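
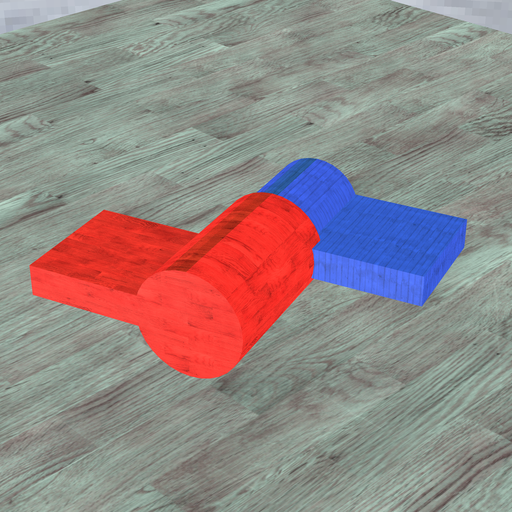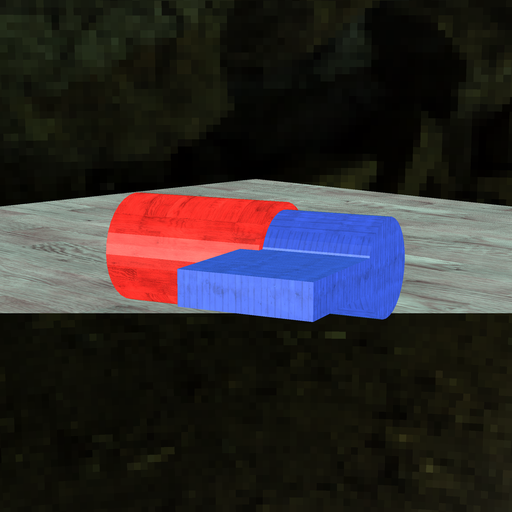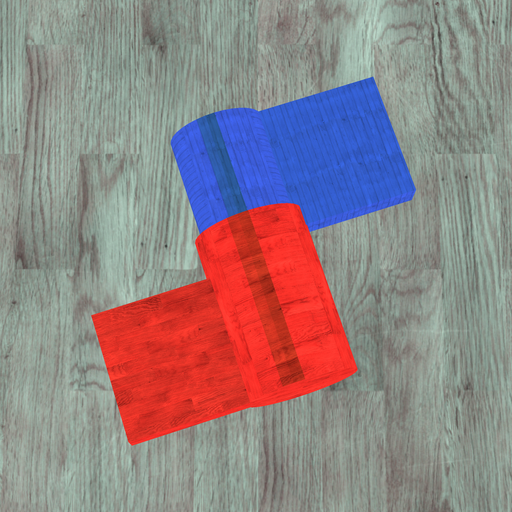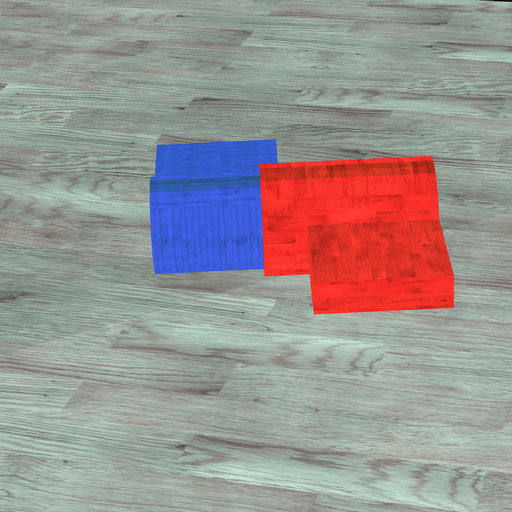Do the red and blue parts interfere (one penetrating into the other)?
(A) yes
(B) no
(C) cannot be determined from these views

(A) yes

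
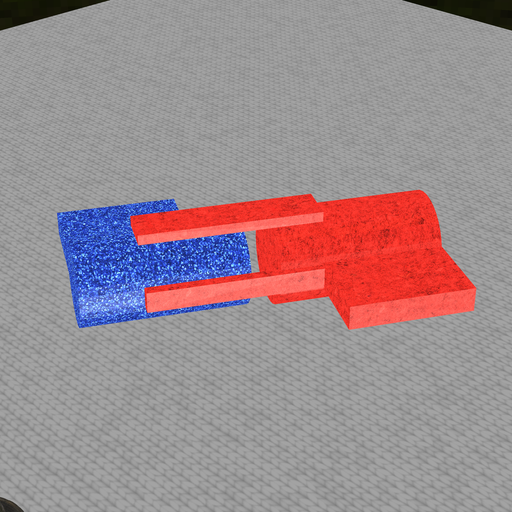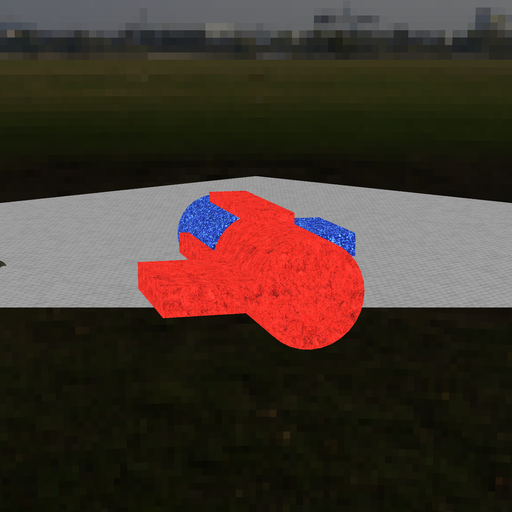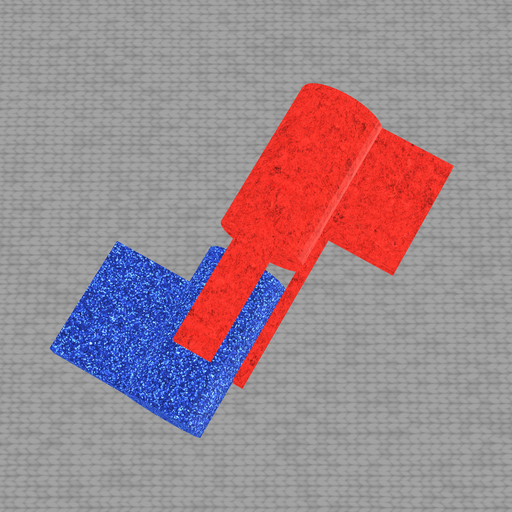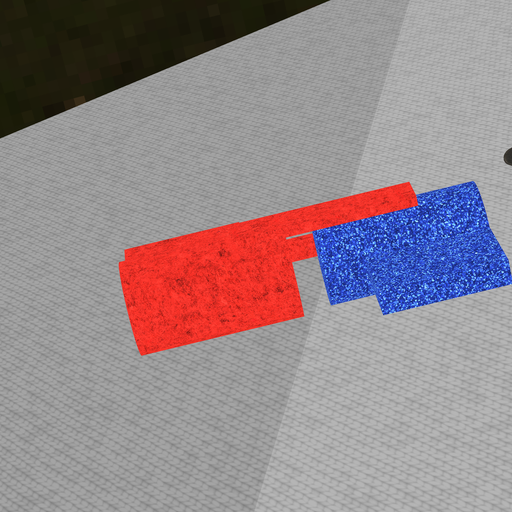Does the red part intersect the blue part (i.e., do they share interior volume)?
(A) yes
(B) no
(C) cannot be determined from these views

(B) no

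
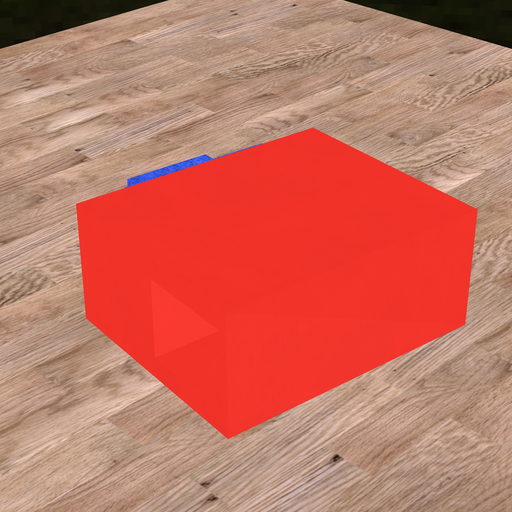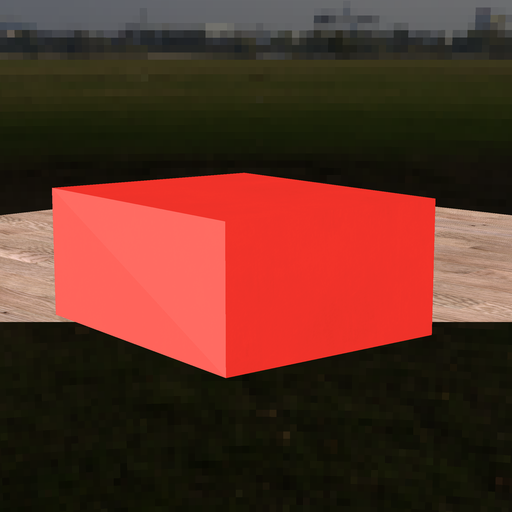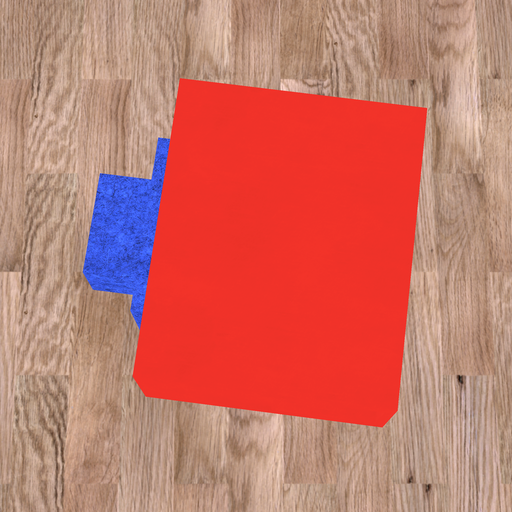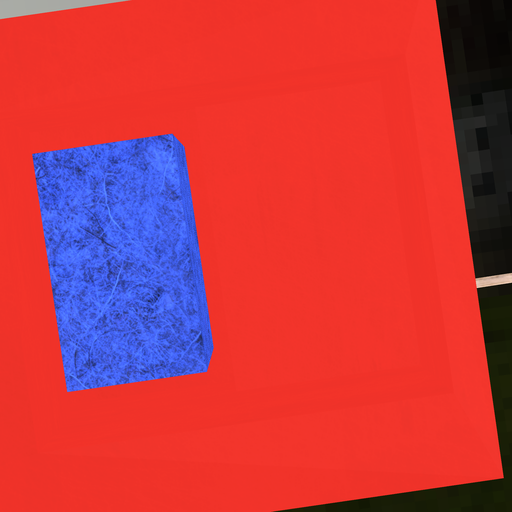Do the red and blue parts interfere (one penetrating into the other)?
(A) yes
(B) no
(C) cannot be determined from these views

(B) no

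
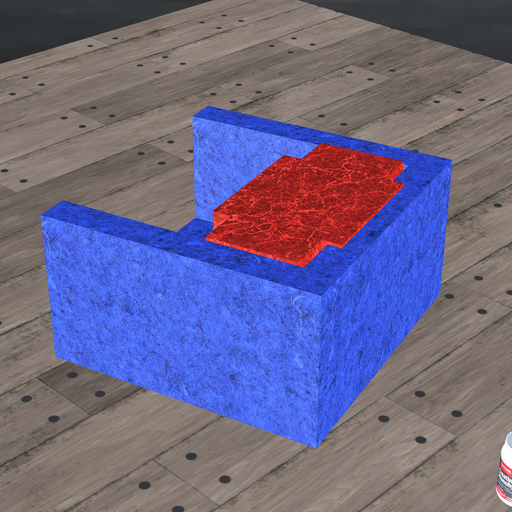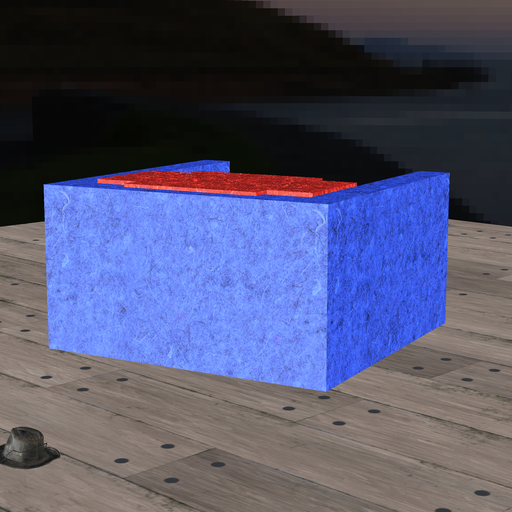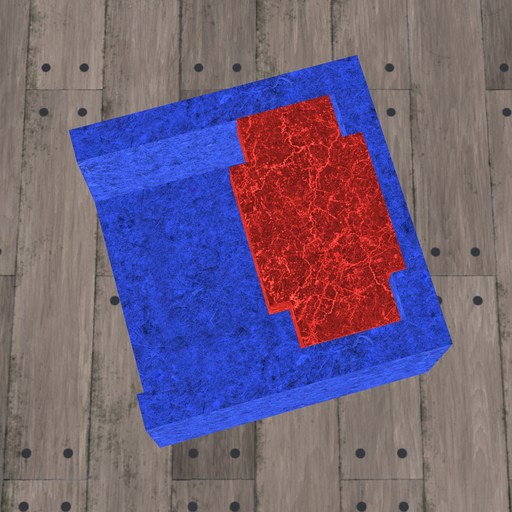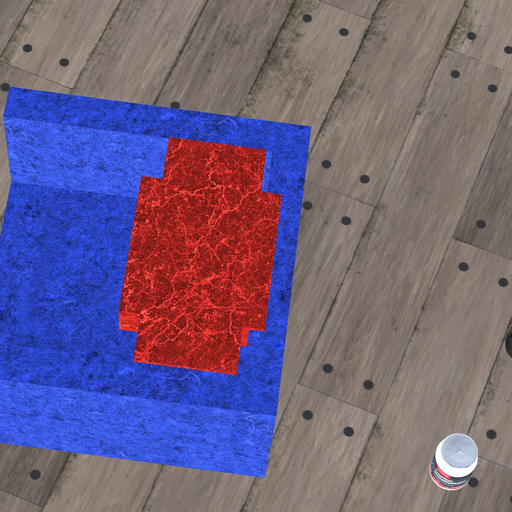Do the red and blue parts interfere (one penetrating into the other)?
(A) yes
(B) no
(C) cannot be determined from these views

(A) yes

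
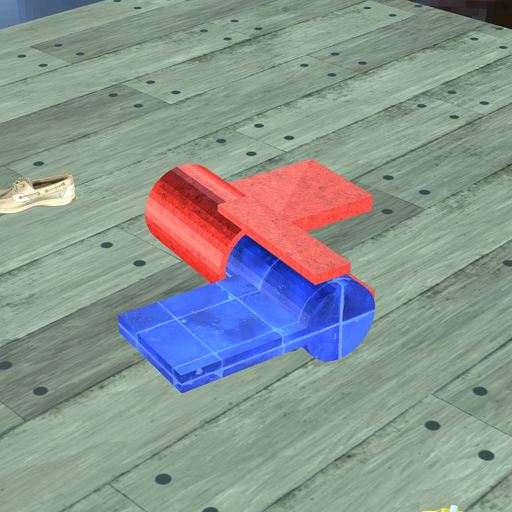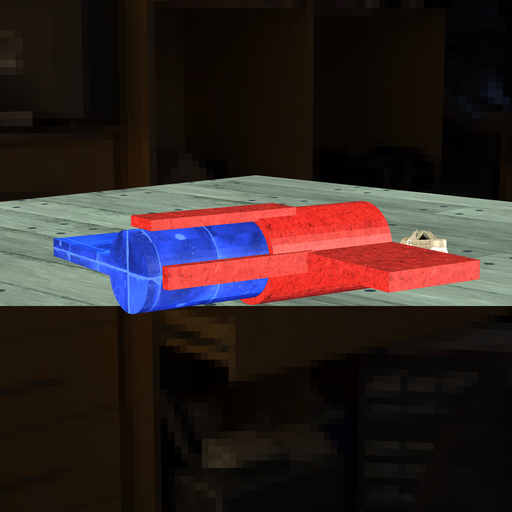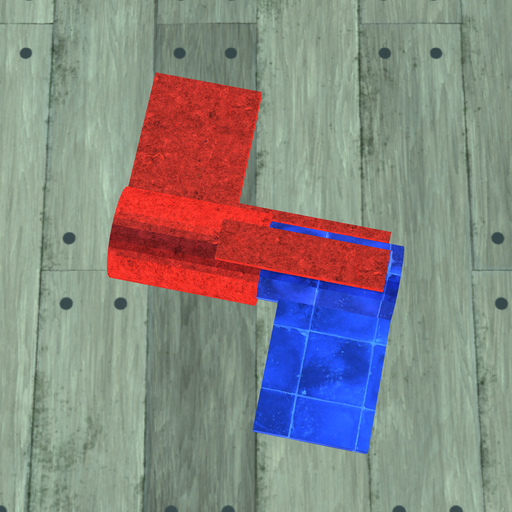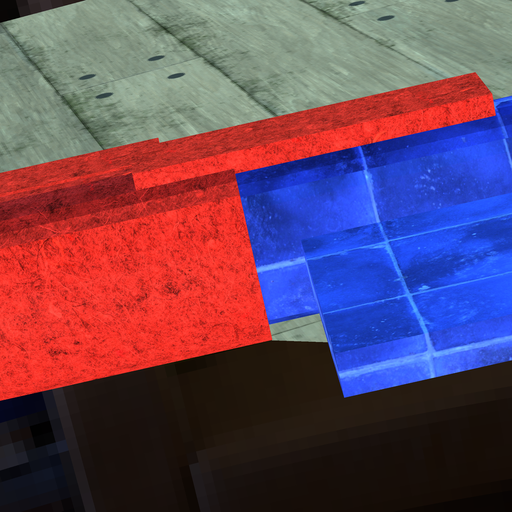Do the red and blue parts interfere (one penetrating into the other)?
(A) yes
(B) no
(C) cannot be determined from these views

(A) yes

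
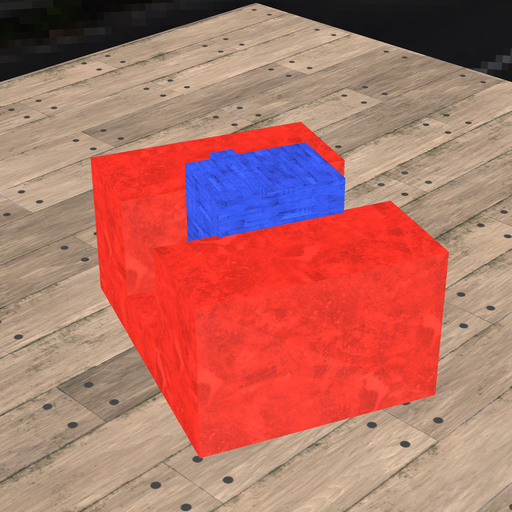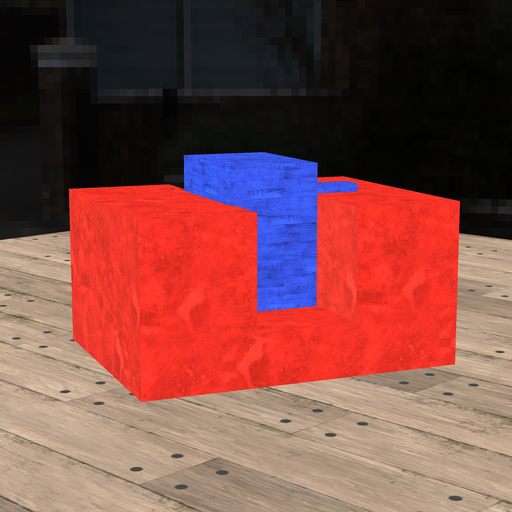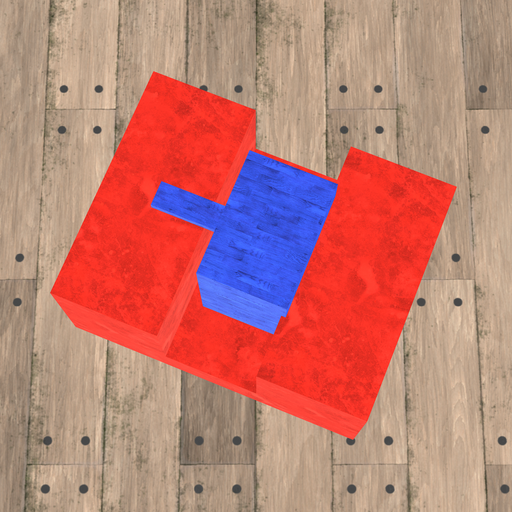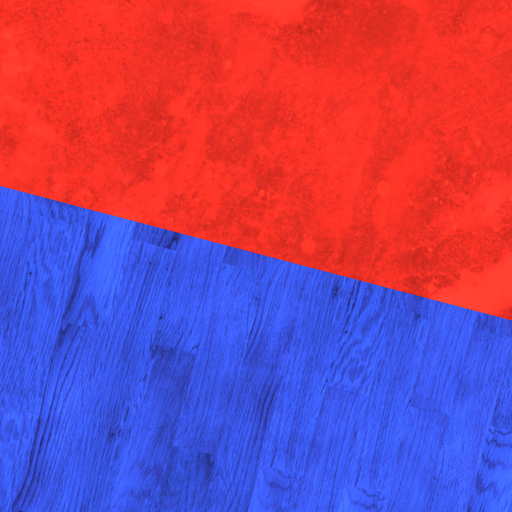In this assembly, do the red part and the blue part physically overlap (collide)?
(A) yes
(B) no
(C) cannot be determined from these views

(A) yes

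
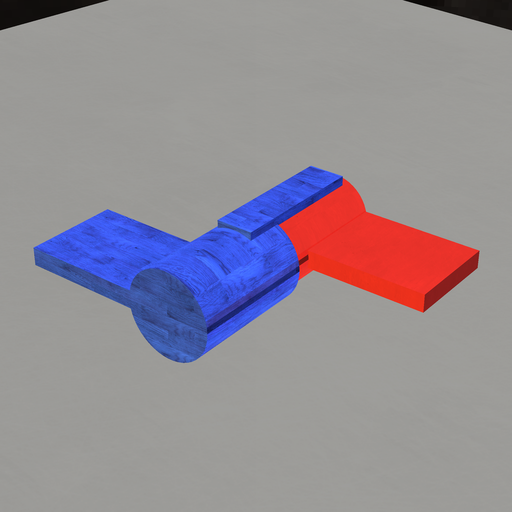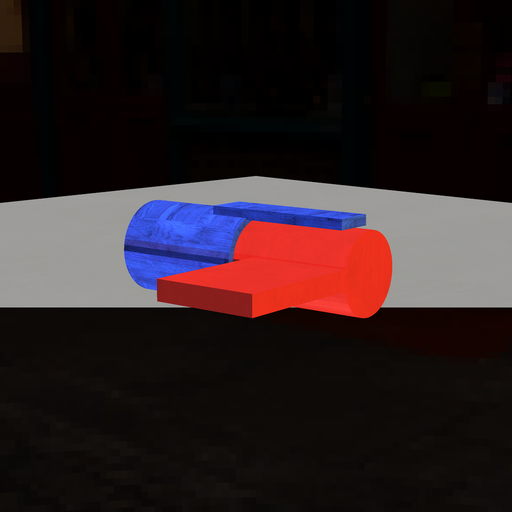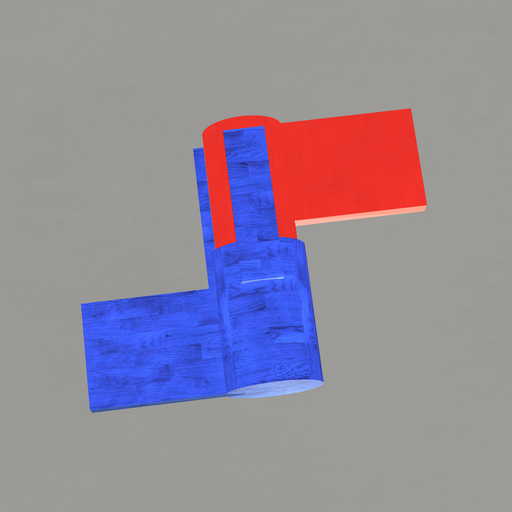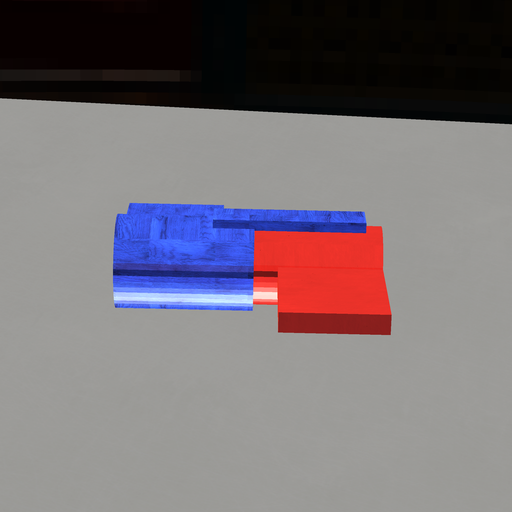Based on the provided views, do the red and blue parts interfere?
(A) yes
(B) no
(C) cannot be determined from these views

(A) yes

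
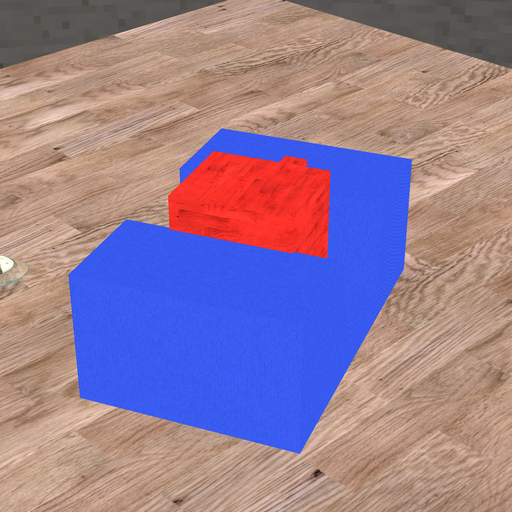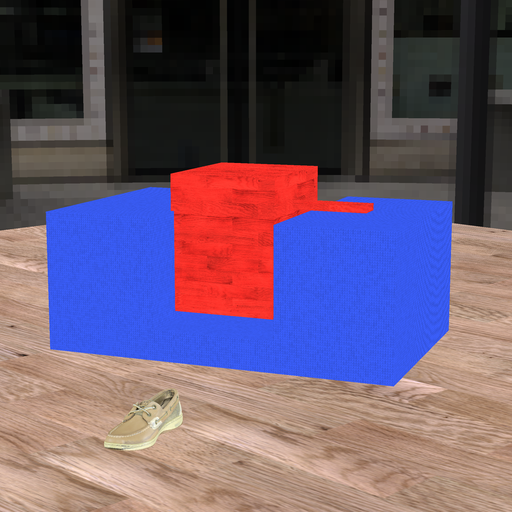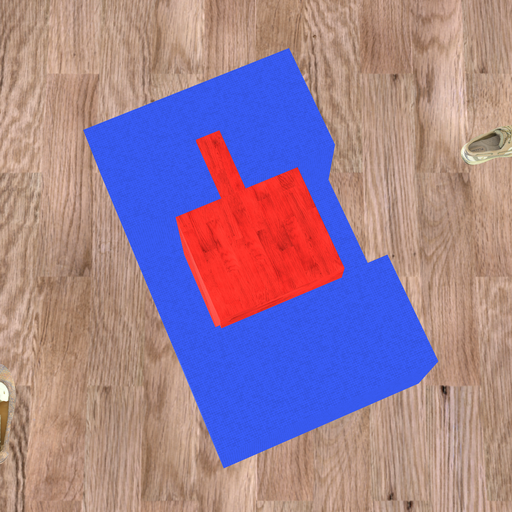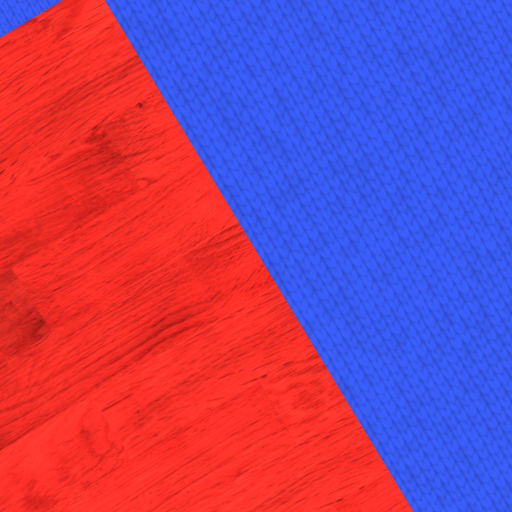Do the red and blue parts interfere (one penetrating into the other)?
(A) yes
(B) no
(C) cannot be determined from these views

(A) yes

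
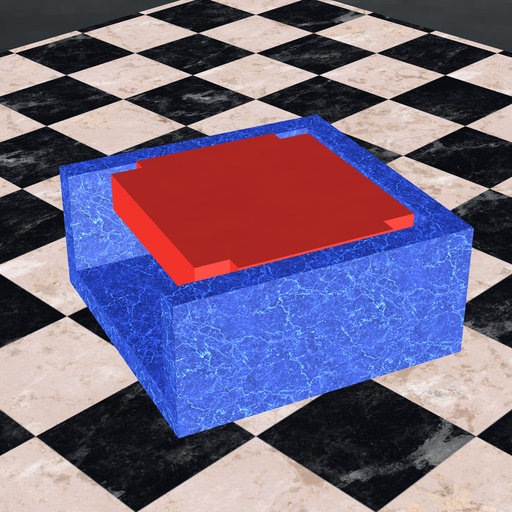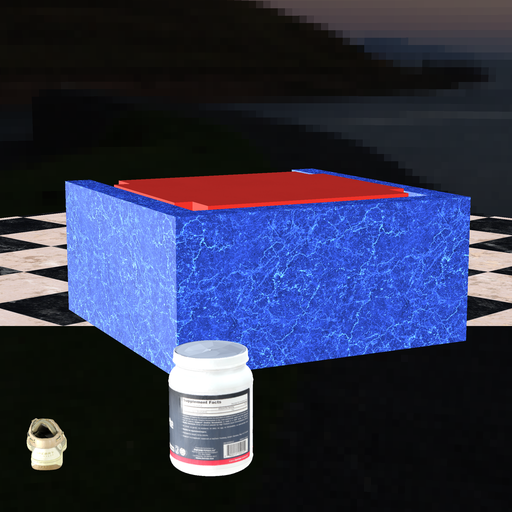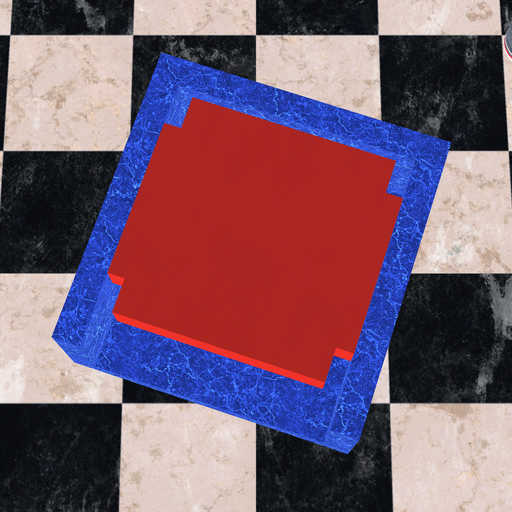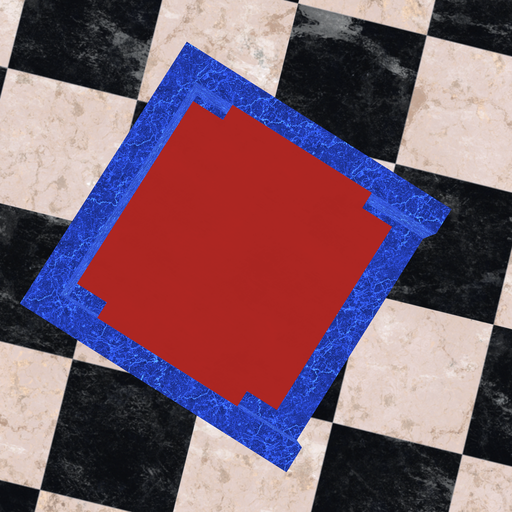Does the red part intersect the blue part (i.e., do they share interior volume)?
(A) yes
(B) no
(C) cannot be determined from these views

(B) no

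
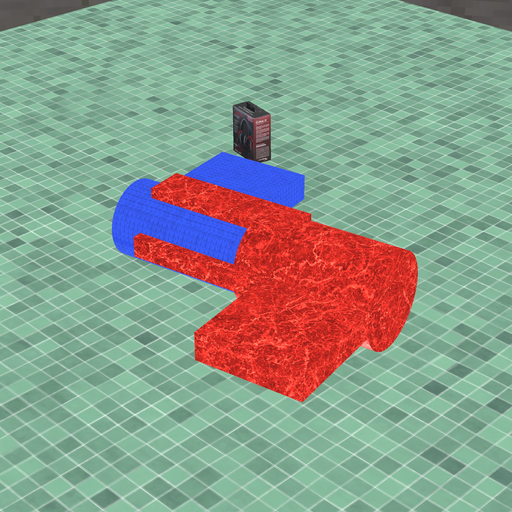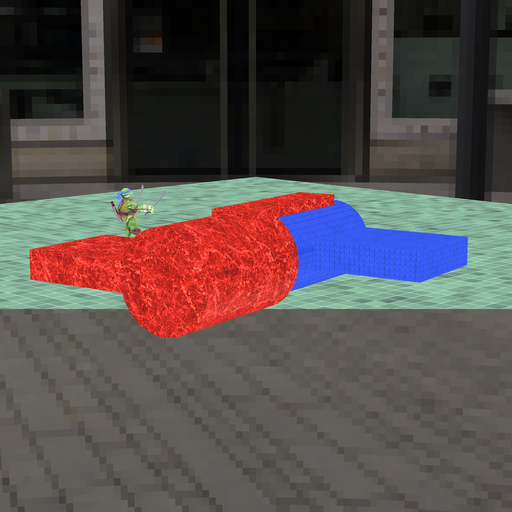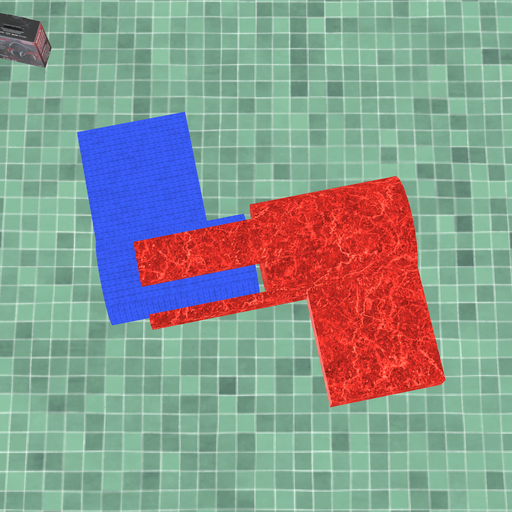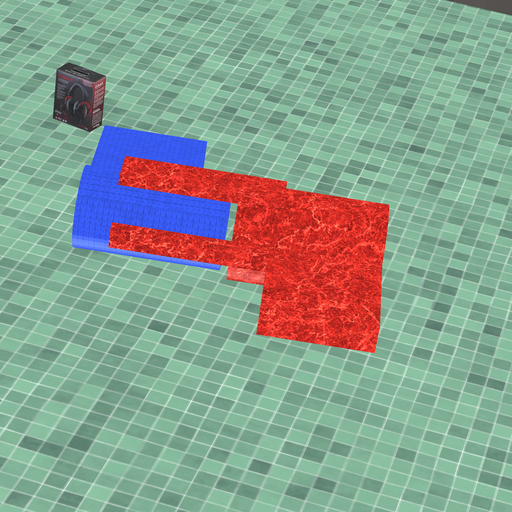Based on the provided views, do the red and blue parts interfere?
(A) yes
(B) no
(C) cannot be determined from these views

(B) no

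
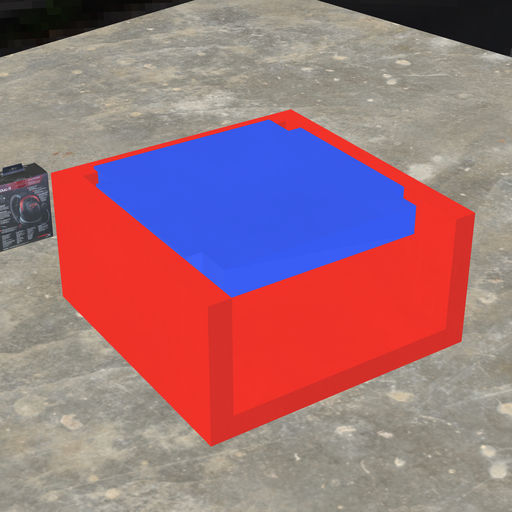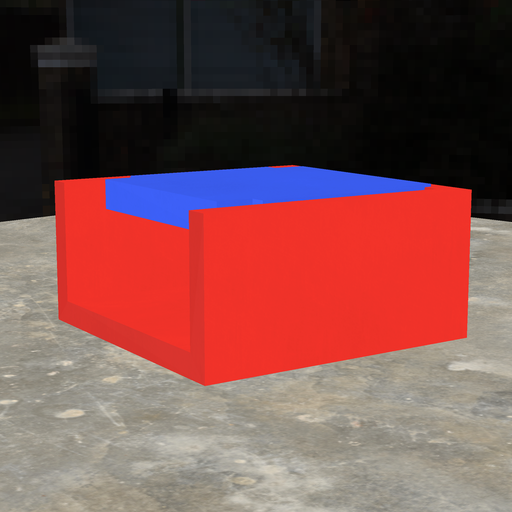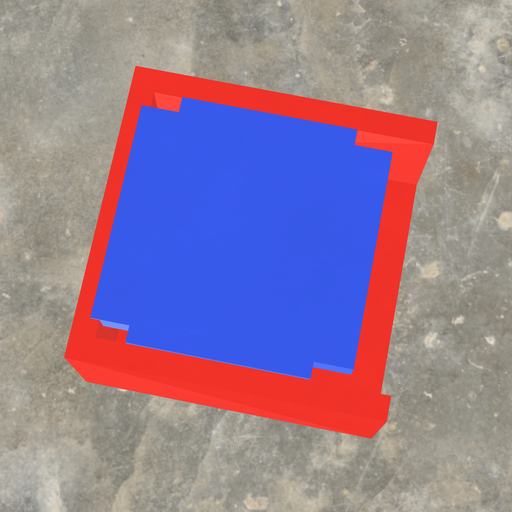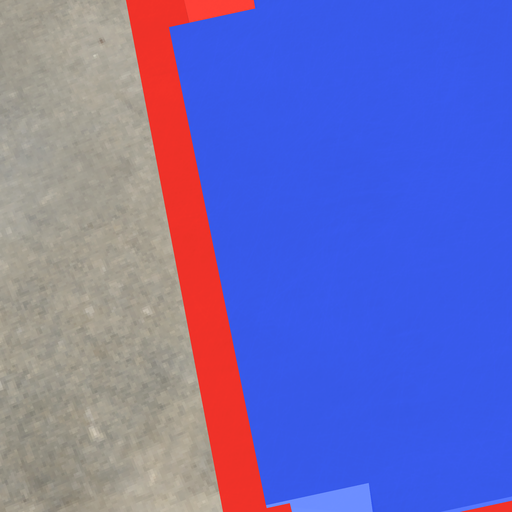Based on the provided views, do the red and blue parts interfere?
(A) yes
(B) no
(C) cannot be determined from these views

(A) yes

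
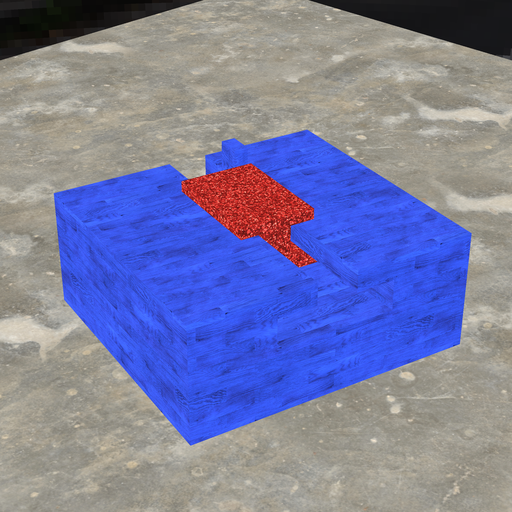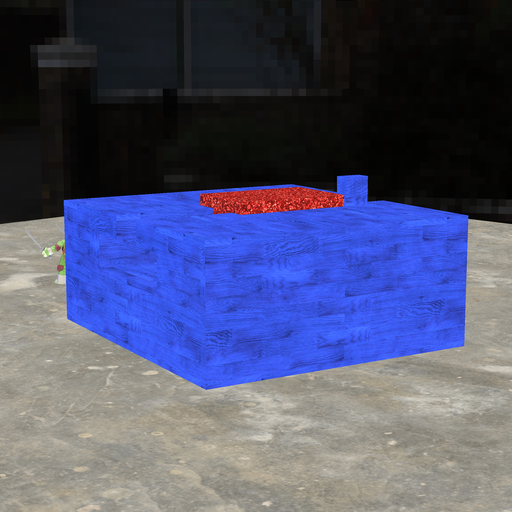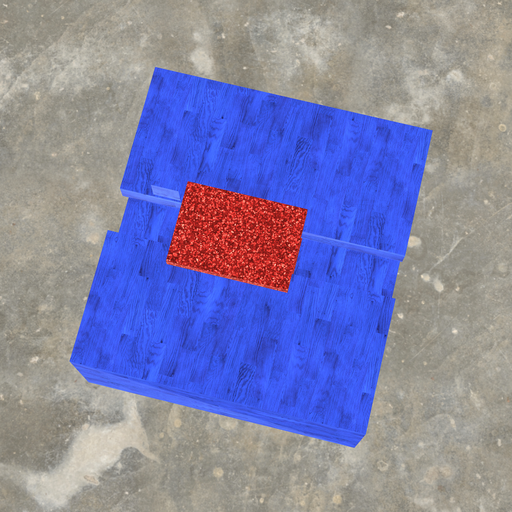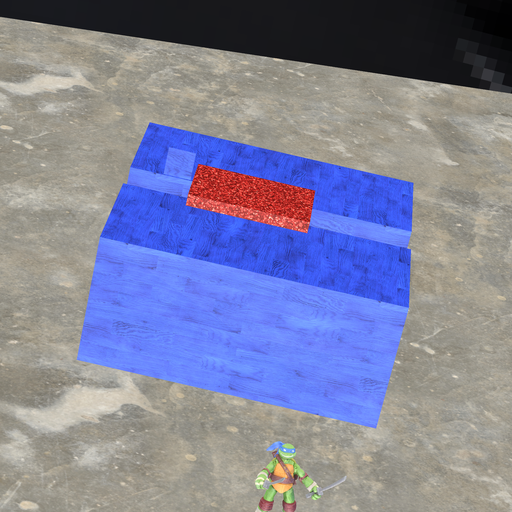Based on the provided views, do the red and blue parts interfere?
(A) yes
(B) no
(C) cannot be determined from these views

(B) no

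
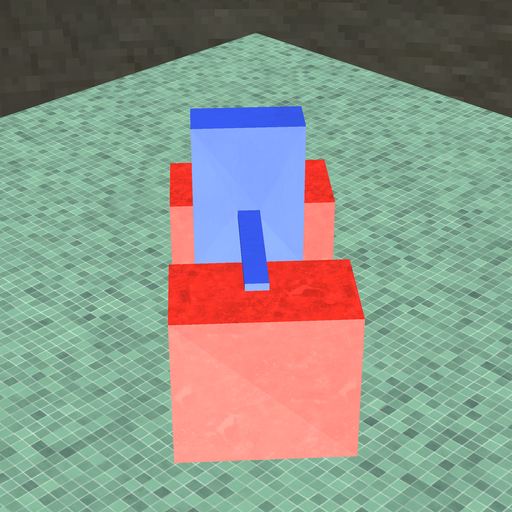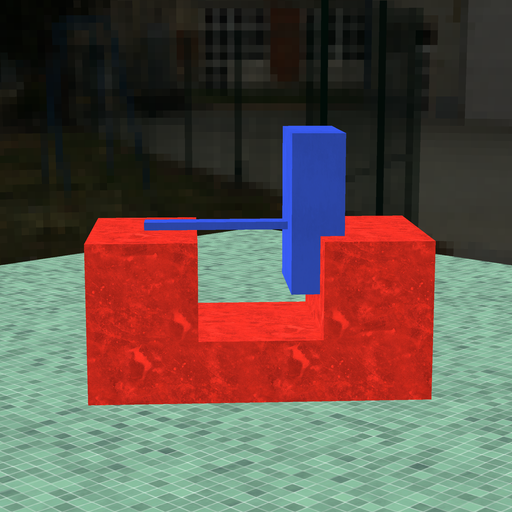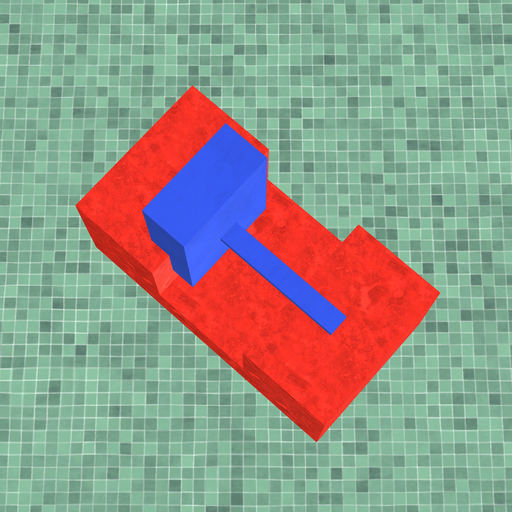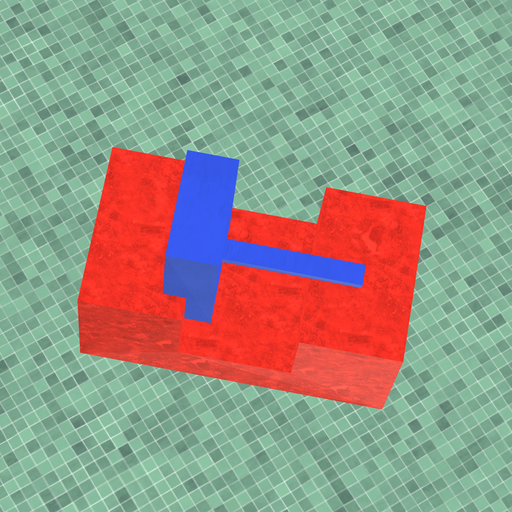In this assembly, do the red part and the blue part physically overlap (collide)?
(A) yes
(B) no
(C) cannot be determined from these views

(A) yes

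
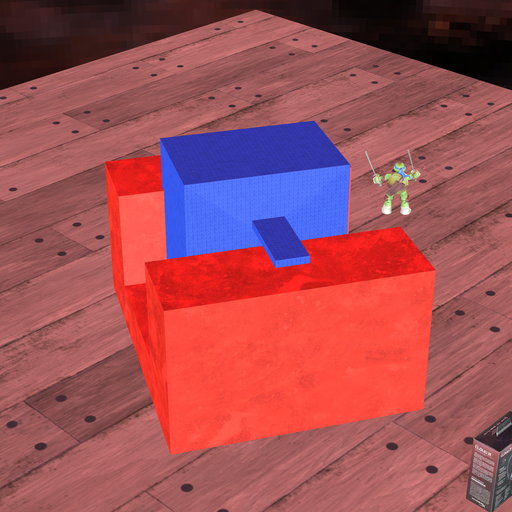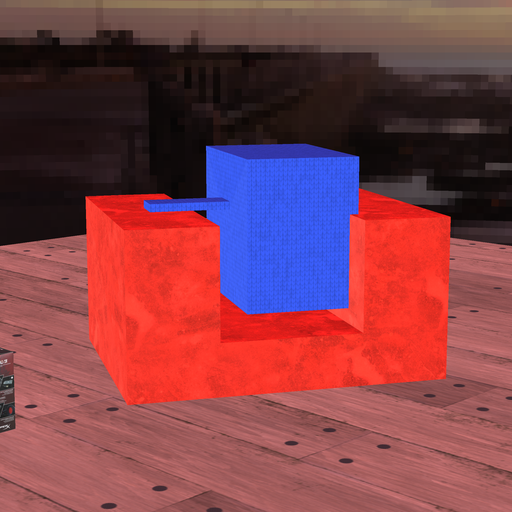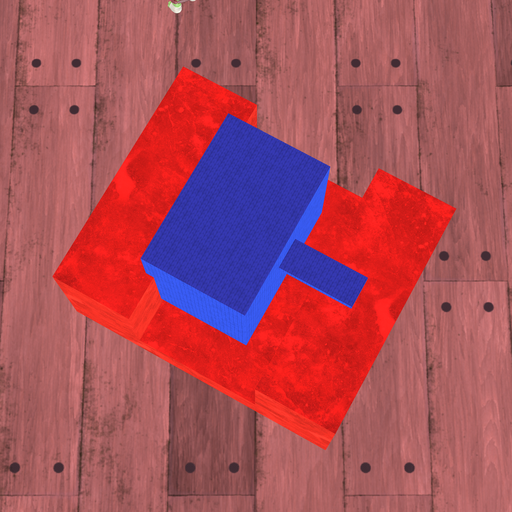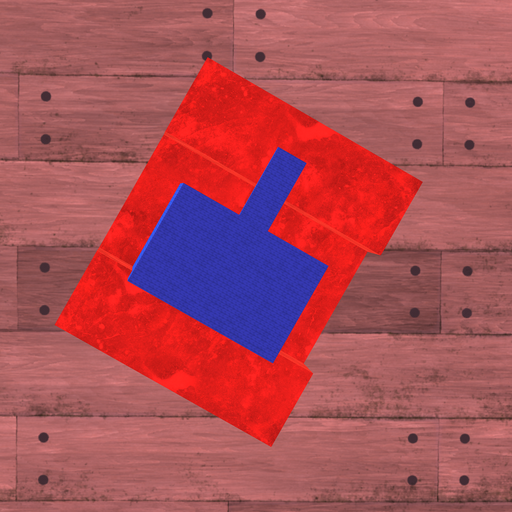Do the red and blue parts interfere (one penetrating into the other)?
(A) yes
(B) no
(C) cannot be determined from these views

(A) yes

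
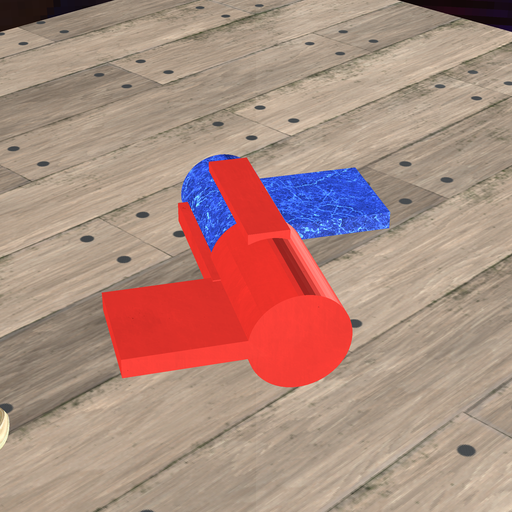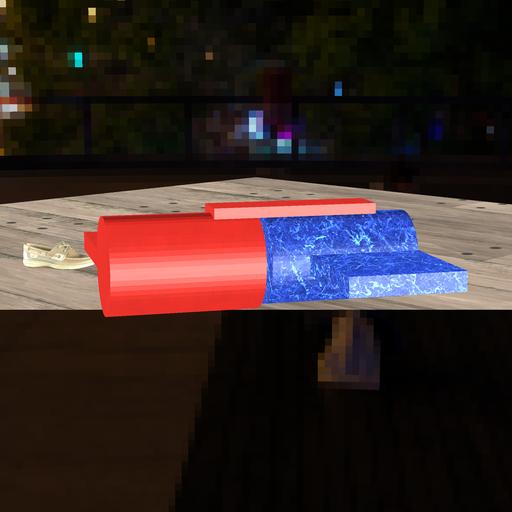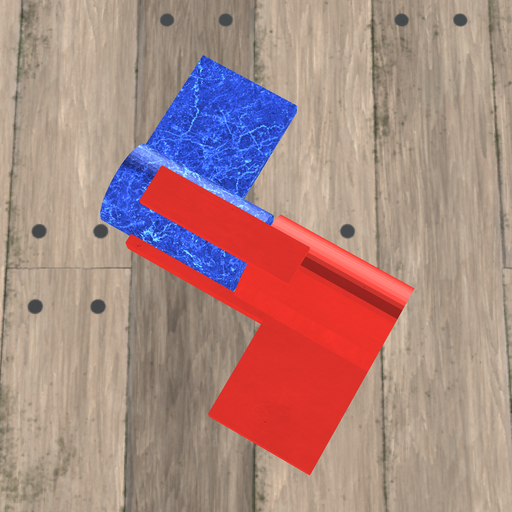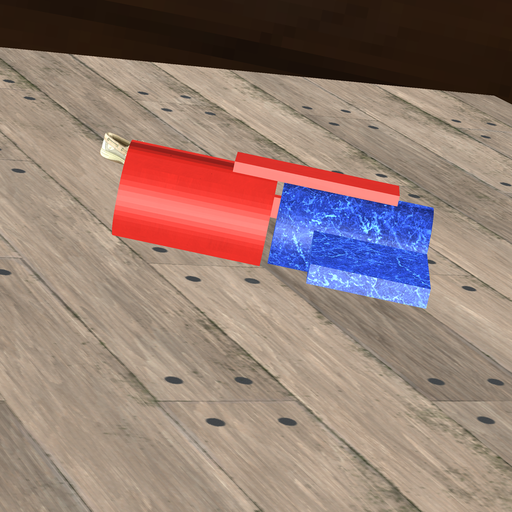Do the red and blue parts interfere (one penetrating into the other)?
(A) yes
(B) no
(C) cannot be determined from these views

(B) no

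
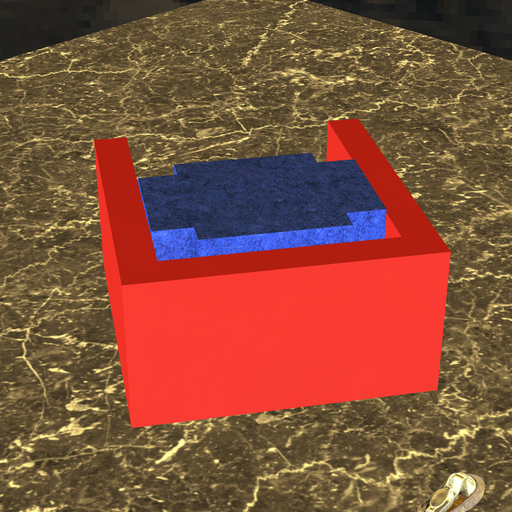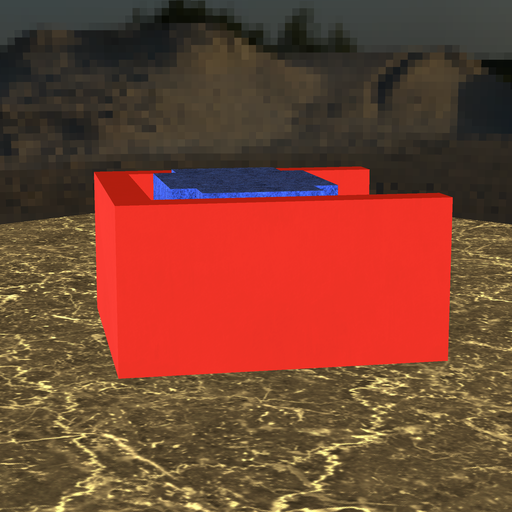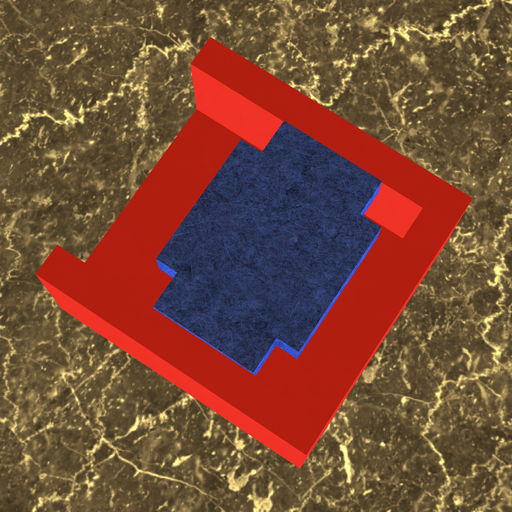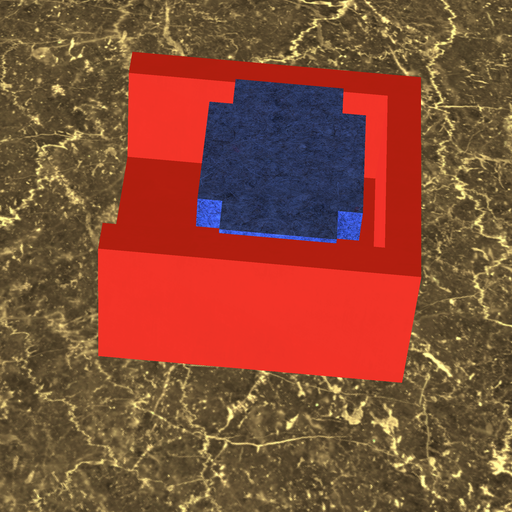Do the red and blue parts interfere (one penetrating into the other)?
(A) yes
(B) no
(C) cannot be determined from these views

(B) no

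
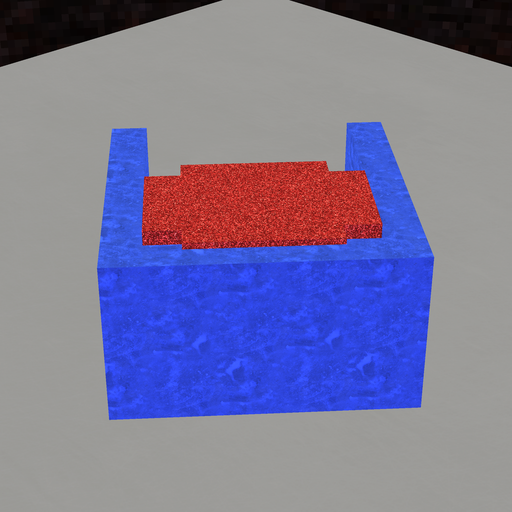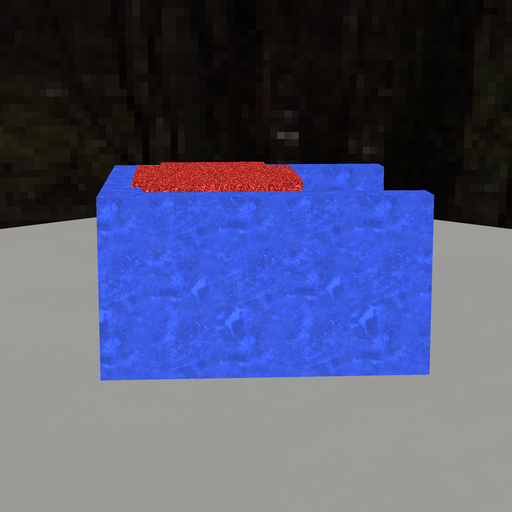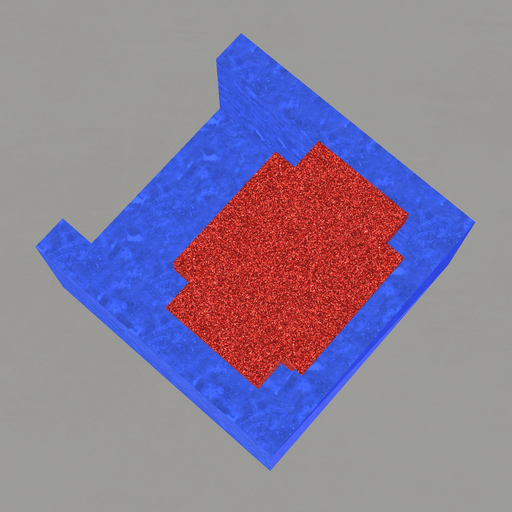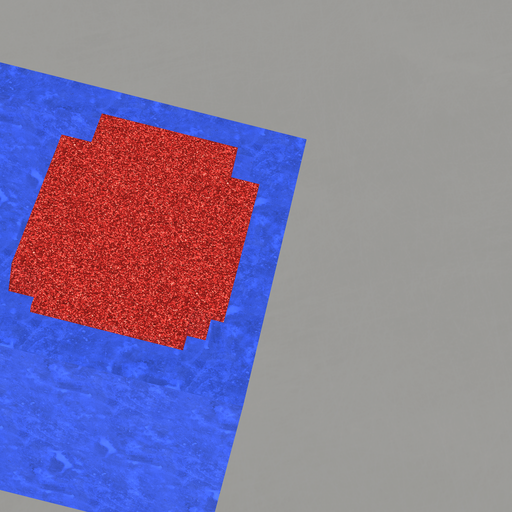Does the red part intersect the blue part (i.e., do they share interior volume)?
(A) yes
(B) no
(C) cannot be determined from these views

(A) yes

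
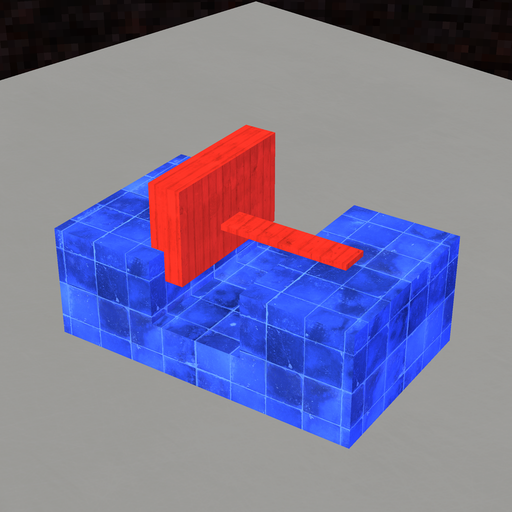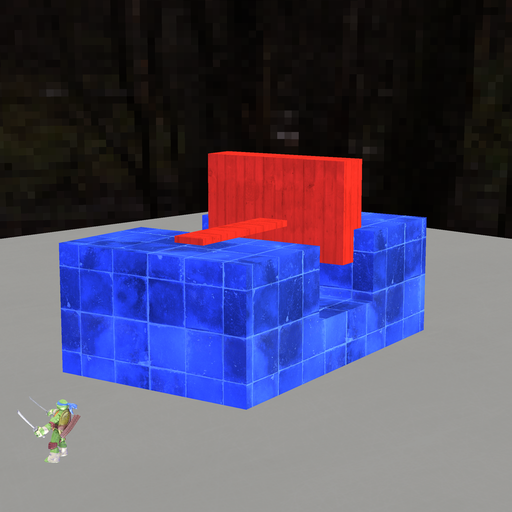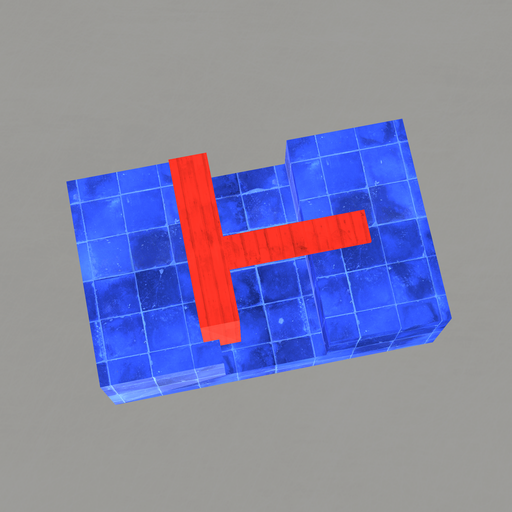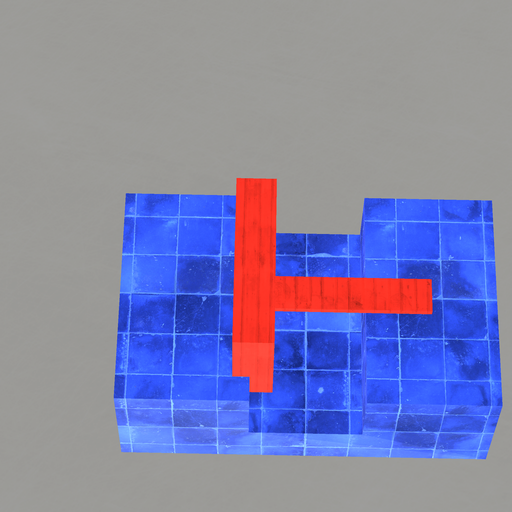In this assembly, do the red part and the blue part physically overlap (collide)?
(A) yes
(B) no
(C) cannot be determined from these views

(A) yes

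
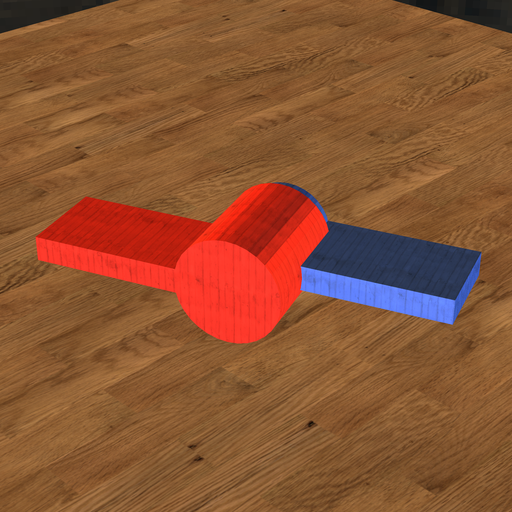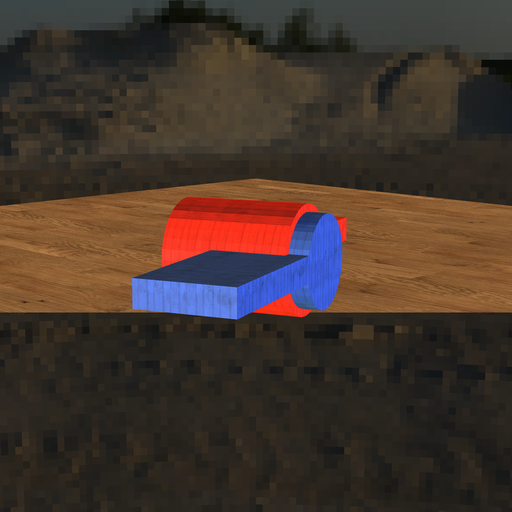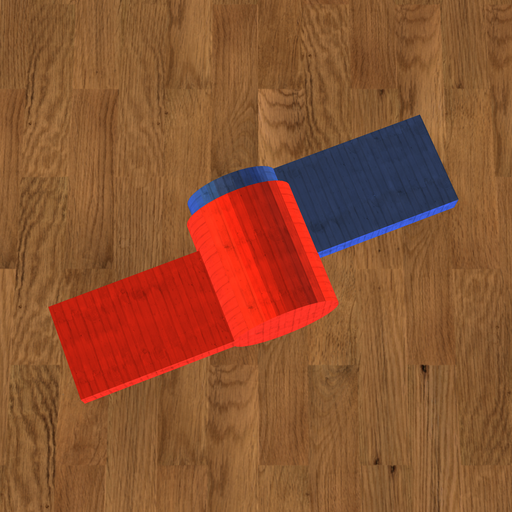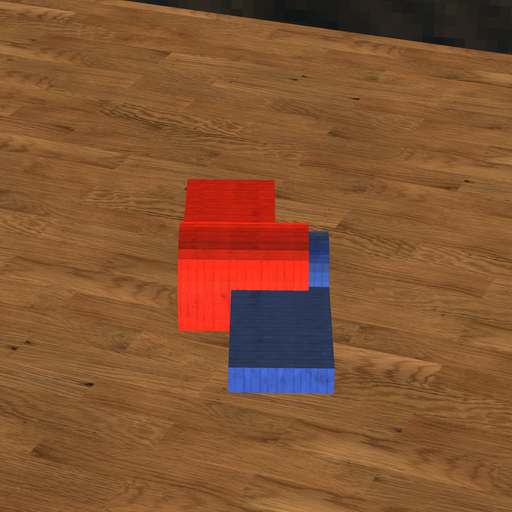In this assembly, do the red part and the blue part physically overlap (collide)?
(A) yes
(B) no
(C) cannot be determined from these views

(A) yes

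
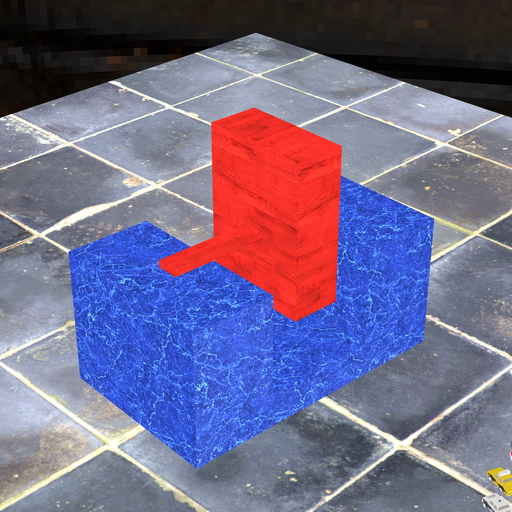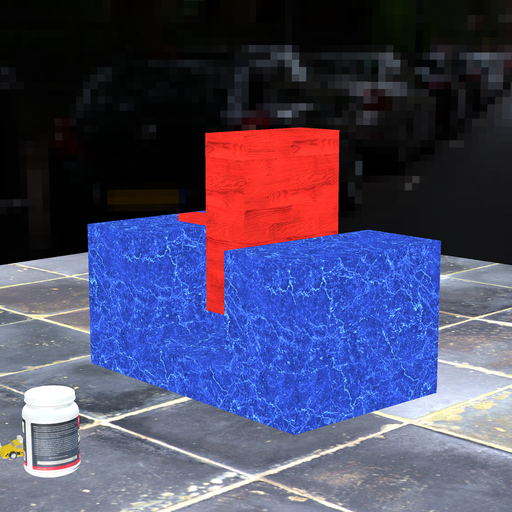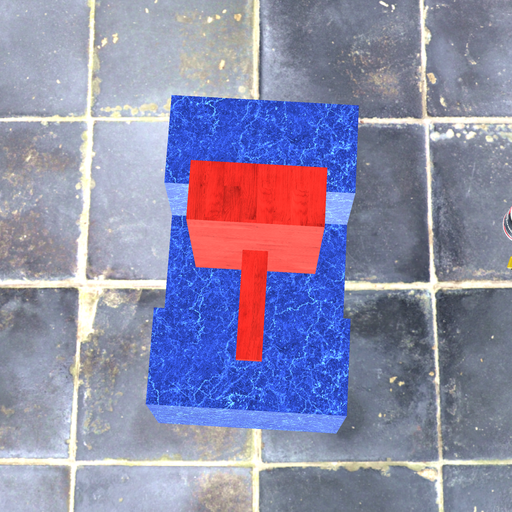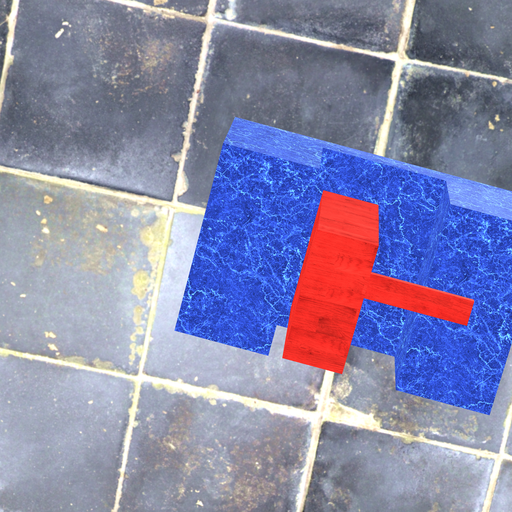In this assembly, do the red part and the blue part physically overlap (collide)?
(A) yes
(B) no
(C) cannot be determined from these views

(B) no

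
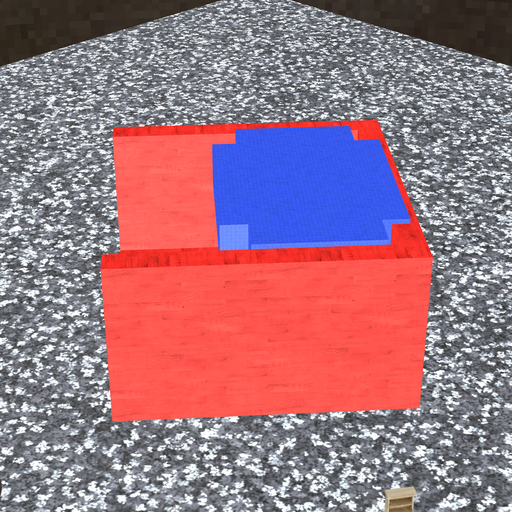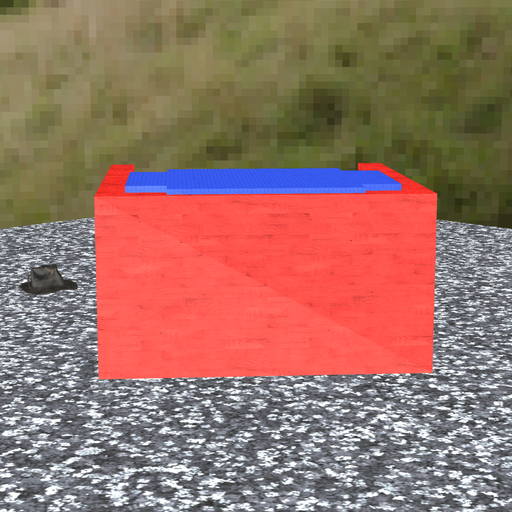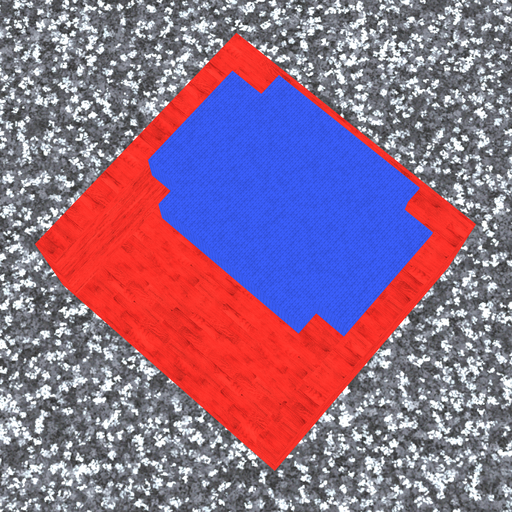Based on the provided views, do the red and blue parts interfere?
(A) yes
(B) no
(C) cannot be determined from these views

(A) yes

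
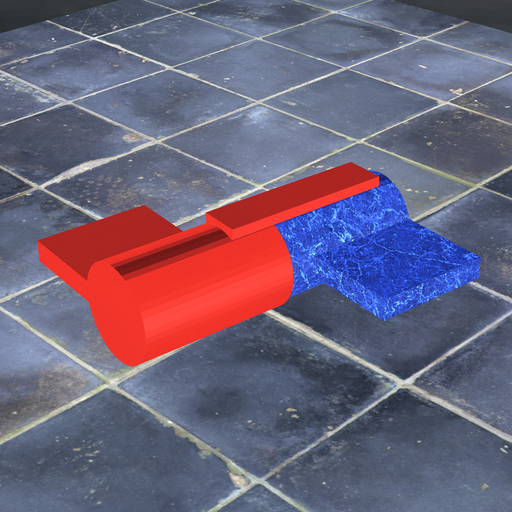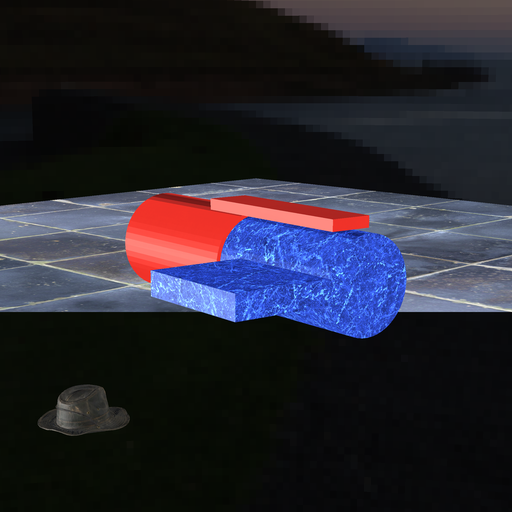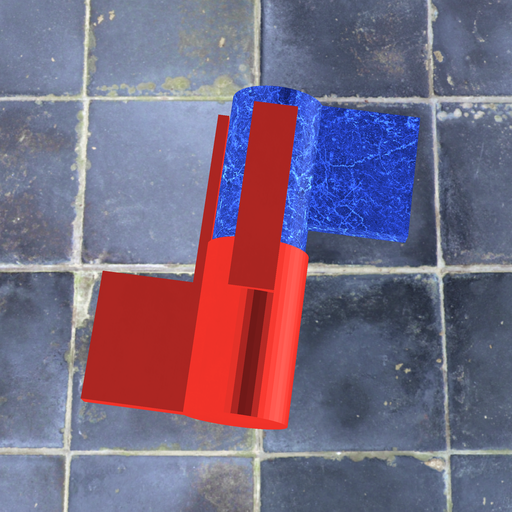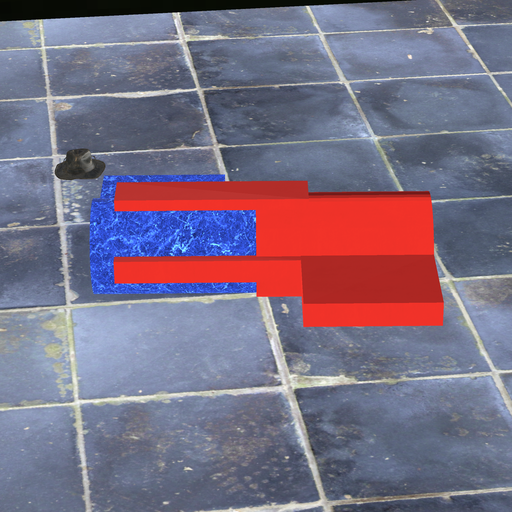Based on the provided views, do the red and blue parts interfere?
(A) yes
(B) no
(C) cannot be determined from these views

(A) yes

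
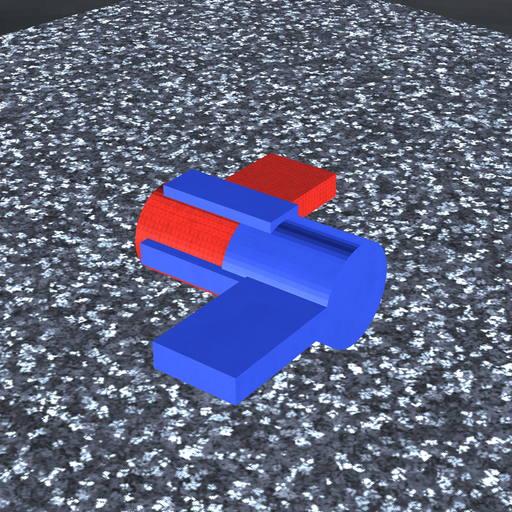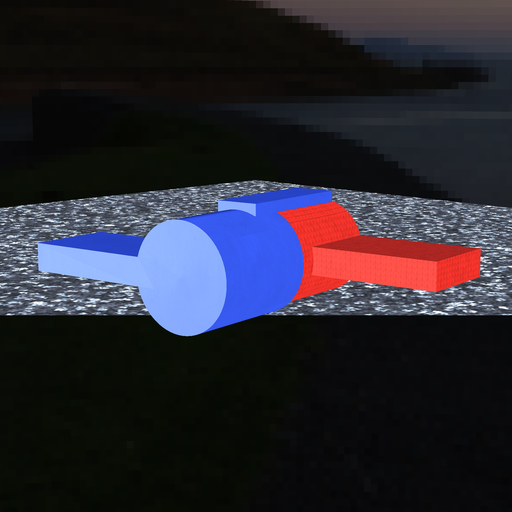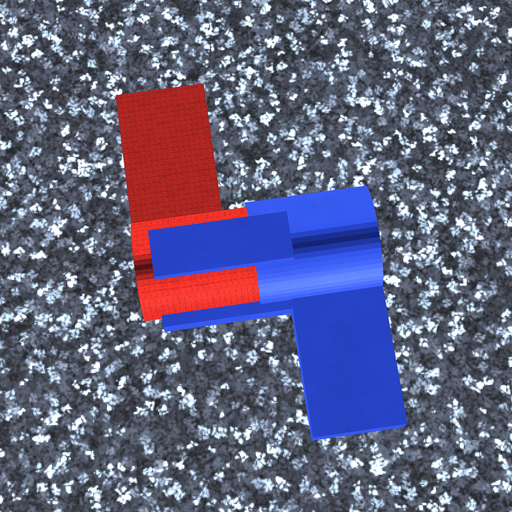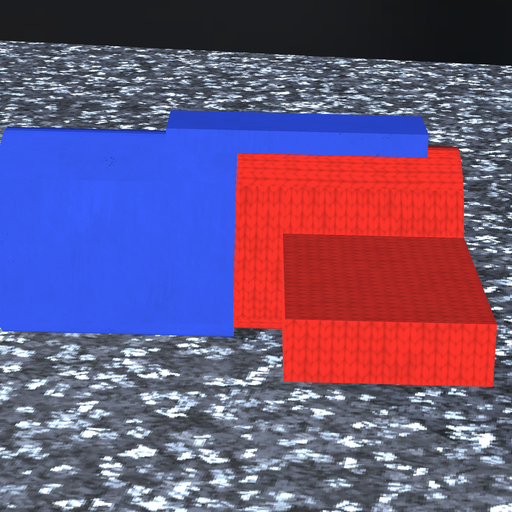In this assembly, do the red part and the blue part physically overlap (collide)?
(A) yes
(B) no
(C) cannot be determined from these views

(A) yes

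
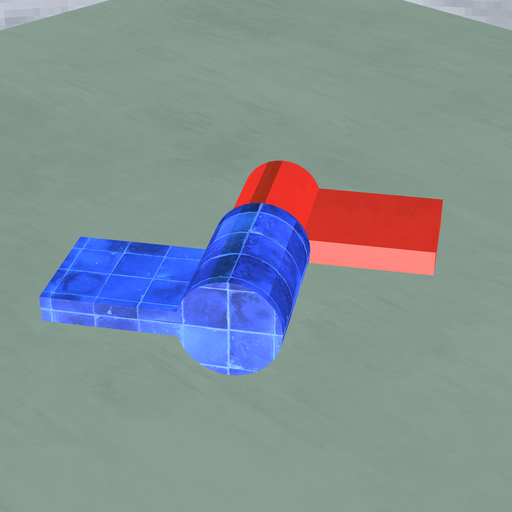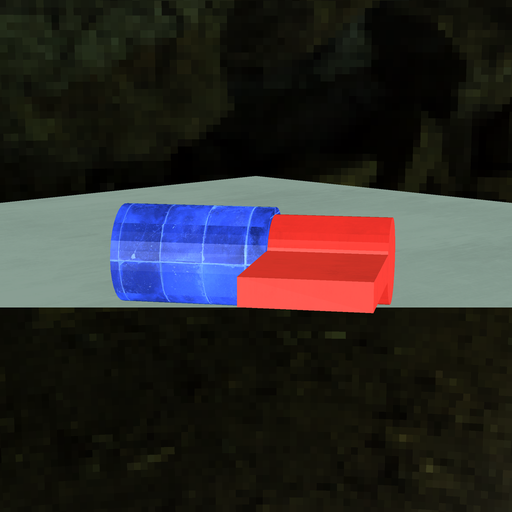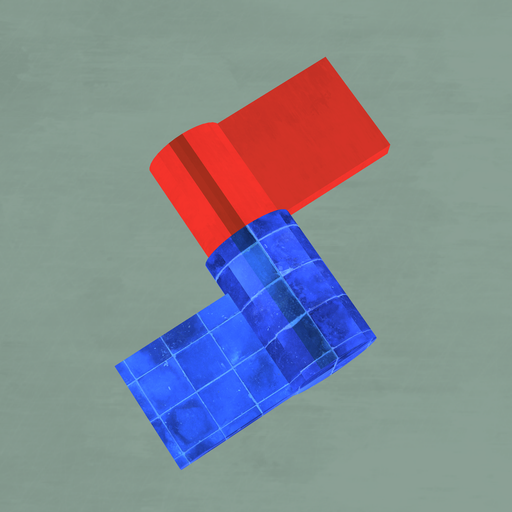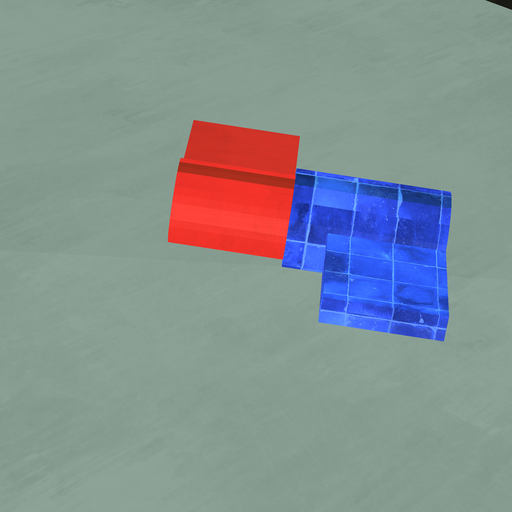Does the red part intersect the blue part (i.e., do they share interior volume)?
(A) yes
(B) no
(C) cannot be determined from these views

(A) yes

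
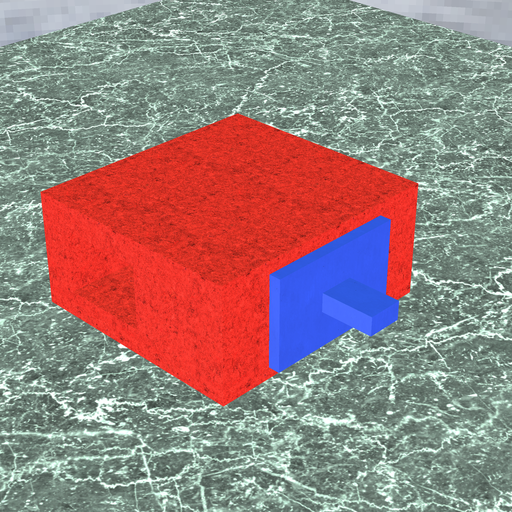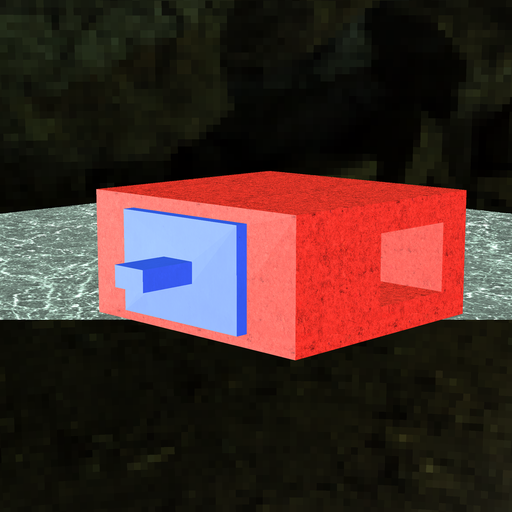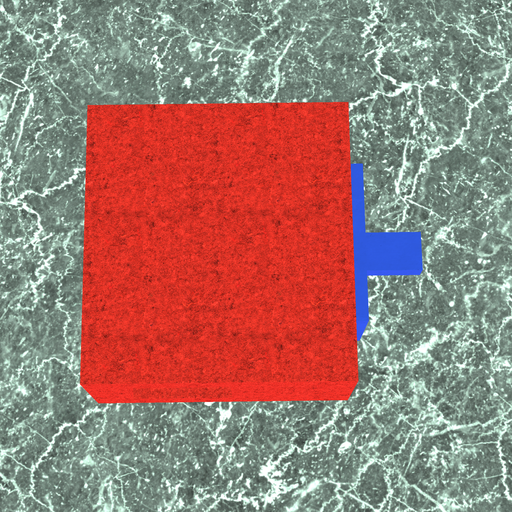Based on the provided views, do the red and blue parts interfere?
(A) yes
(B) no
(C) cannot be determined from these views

(C) cannot be determined from these views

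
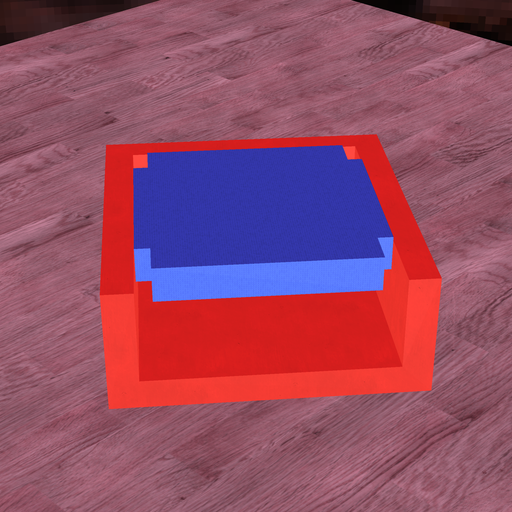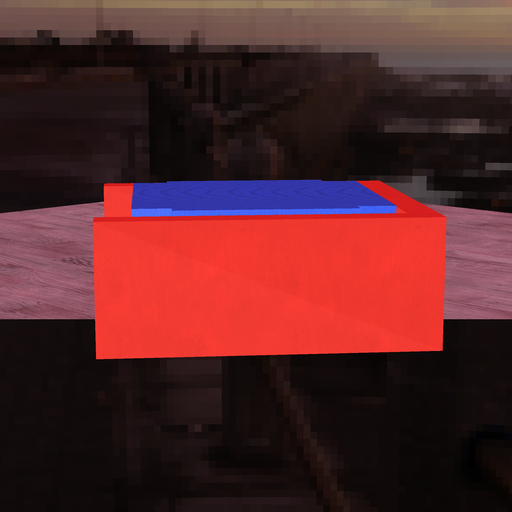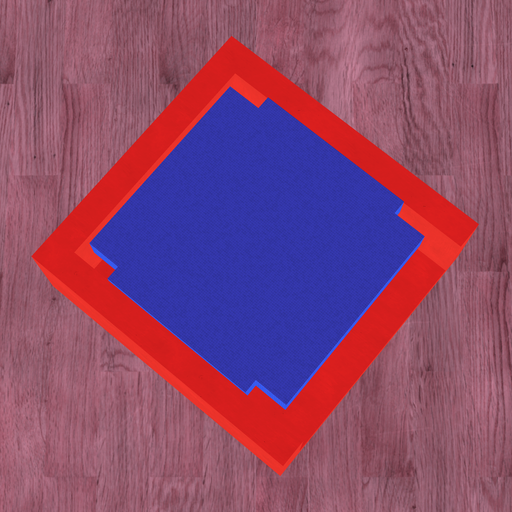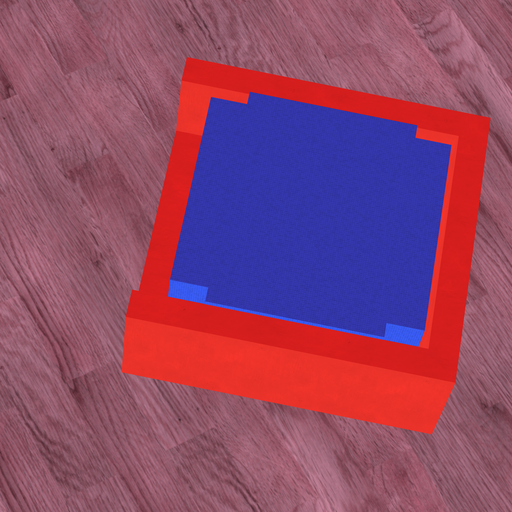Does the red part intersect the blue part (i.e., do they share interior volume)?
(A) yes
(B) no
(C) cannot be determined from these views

(B) no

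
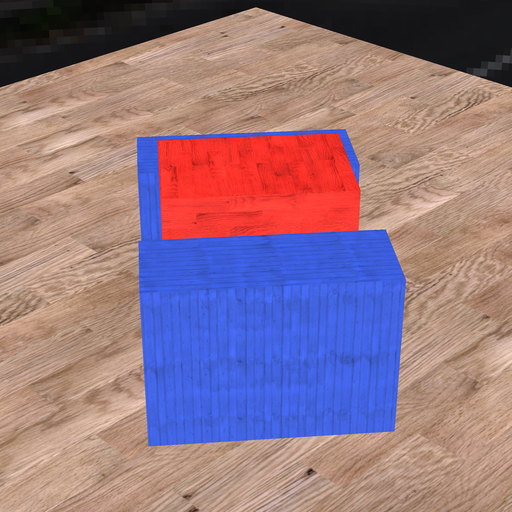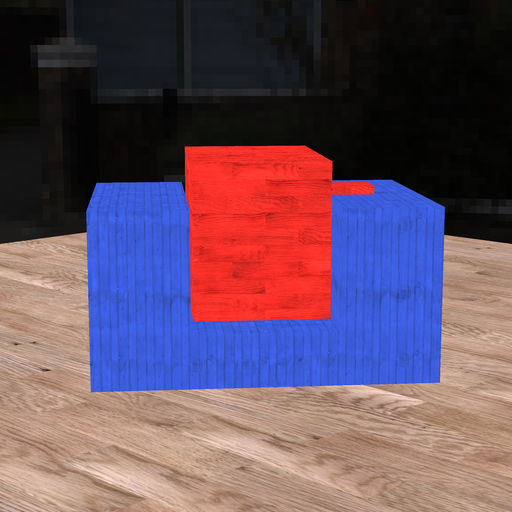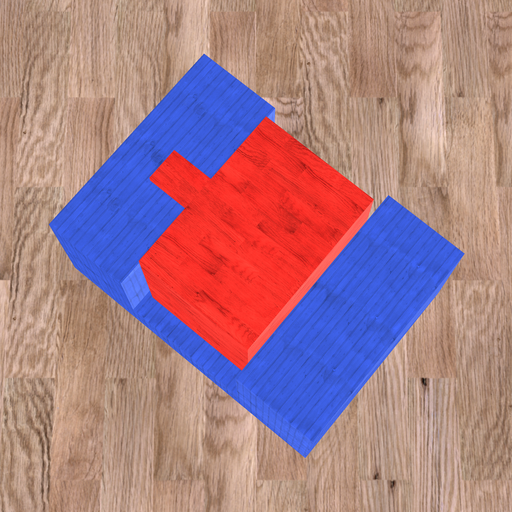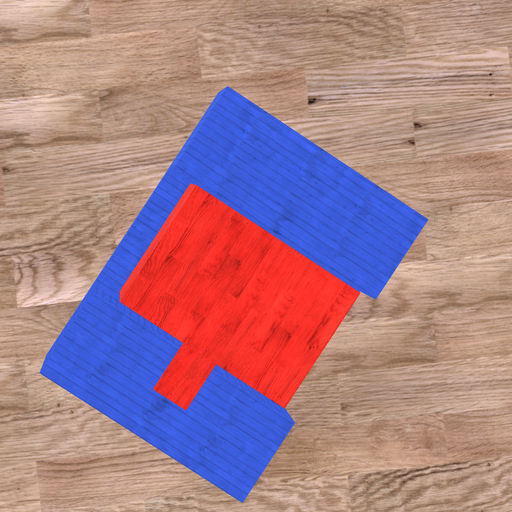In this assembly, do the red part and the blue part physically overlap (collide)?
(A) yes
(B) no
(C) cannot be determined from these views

(B) no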